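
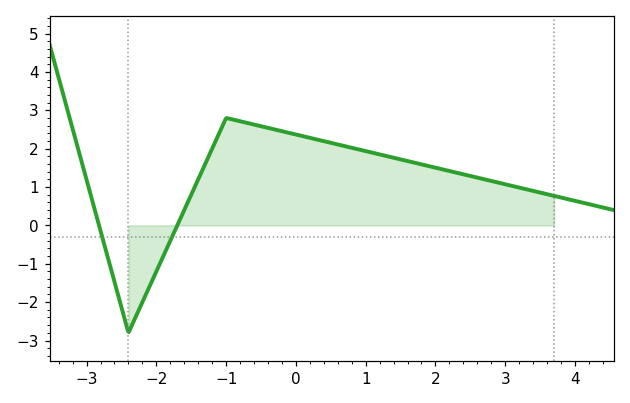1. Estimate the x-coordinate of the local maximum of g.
-0.999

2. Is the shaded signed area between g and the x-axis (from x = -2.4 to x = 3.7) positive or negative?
positive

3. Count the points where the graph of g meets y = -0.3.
2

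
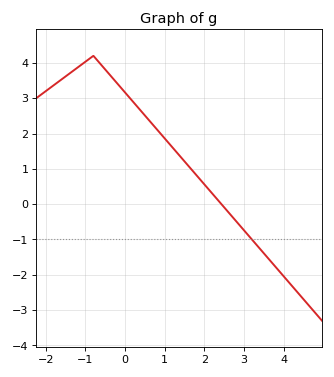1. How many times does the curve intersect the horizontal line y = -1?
1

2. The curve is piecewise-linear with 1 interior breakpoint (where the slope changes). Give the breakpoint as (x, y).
(-0.8, 4.2)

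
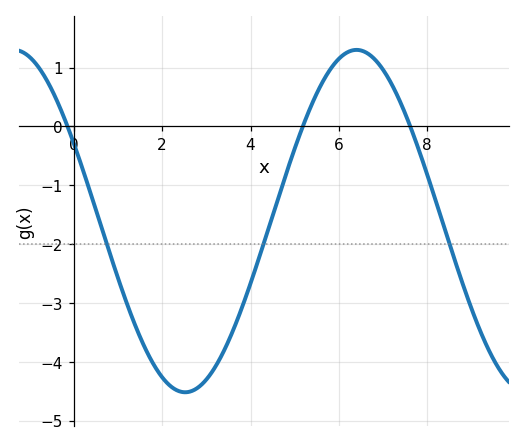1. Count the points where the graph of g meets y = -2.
3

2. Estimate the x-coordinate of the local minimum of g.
2.6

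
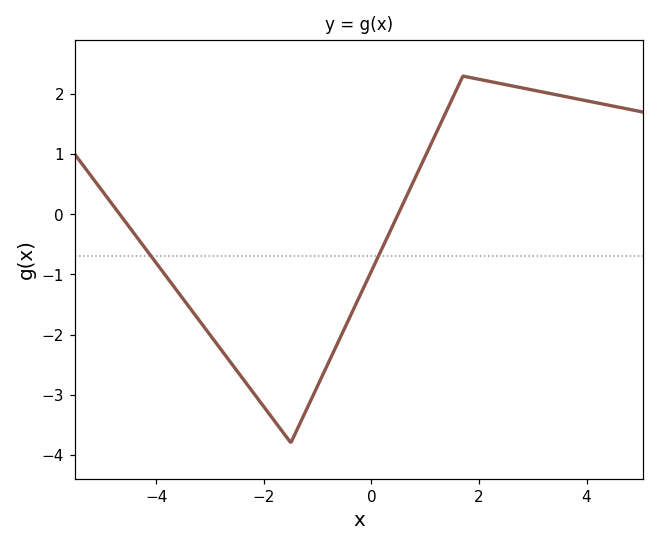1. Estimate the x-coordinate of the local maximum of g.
1.8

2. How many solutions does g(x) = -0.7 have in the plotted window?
2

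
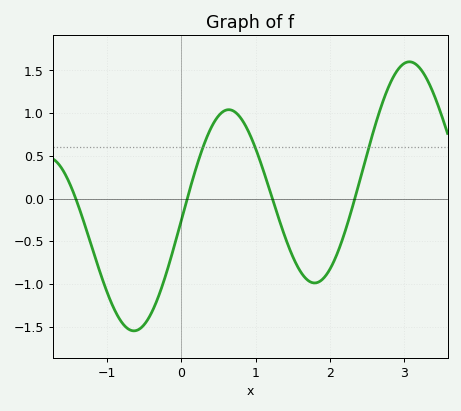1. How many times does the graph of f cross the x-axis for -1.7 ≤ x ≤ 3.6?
4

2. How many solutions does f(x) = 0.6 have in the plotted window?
3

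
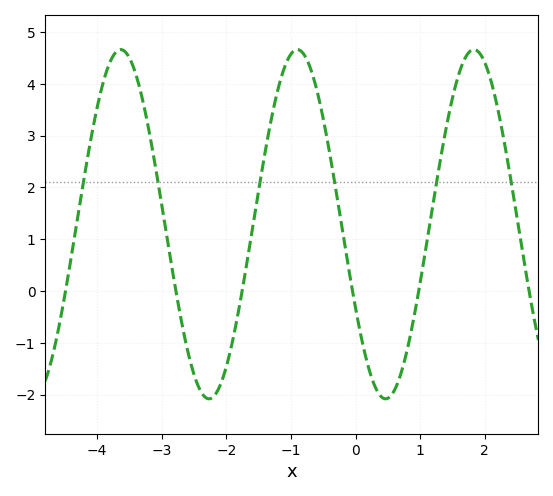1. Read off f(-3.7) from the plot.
4.62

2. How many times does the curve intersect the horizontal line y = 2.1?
6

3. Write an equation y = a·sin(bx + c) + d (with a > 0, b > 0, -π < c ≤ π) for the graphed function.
y = 3.37sin(2.3x - 2.64) + 1.29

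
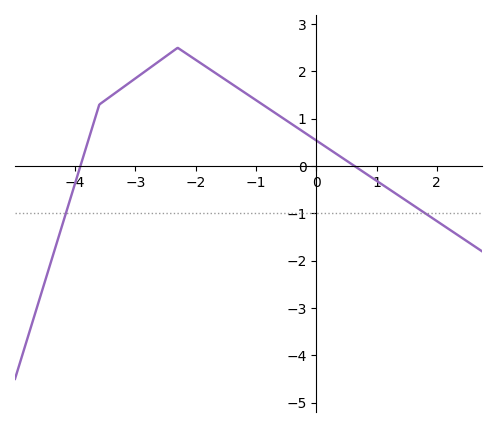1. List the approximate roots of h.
-4, 0.6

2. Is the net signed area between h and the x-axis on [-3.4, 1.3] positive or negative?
positive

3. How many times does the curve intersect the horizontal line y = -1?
2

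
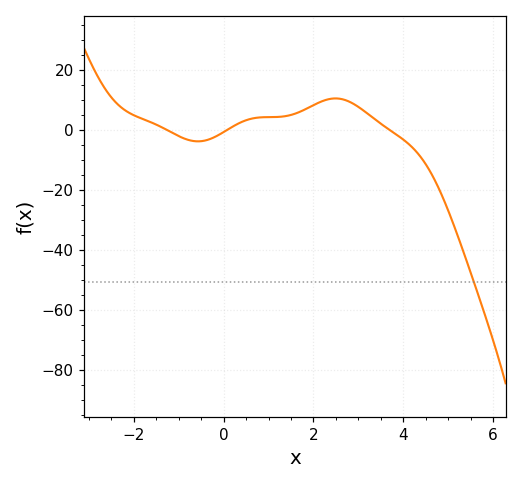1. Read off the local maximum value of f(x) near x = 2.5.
10.4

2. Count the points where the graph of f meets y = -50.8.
1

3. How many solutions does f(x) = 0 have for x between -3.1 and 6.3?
3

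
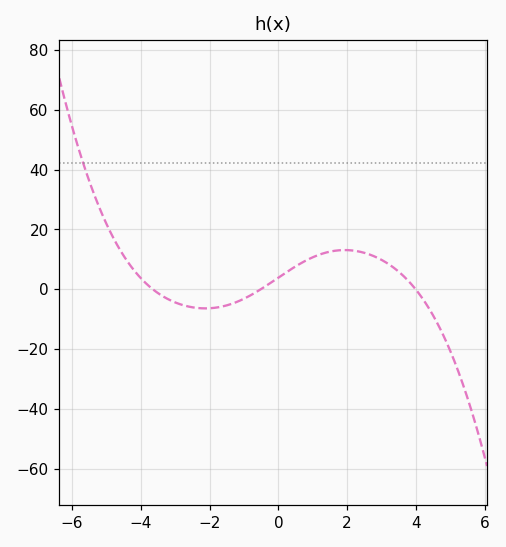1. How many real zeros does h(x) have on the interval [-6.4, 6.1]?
3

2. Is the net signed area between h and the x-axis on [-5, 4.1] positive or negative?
positive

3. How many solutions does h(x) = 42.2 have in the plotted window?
1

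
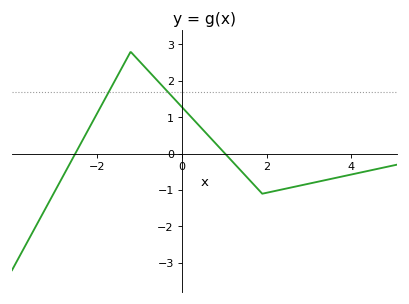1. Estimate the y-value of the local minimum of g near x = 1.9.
-1.1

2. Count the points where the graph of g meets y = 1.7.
2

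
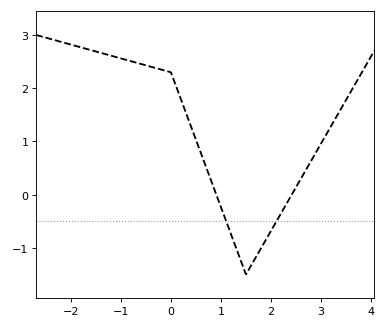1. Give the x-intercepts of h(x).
0.908, 2.42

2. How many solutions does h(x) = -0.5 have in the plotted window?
2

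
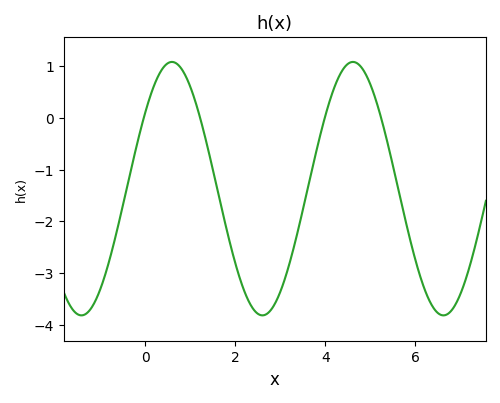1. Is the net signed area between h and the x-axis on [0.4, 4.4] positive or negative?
negative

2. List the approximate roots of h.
0, 1.2, 4, 5.2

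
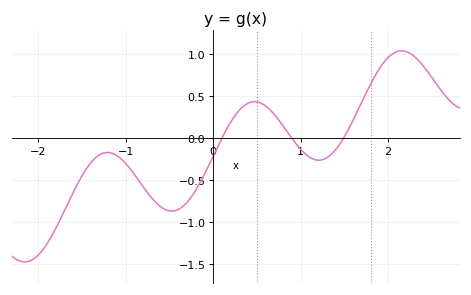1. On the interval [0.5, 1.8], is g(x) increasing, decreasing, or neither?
neither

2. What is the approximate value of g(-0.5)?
-0.864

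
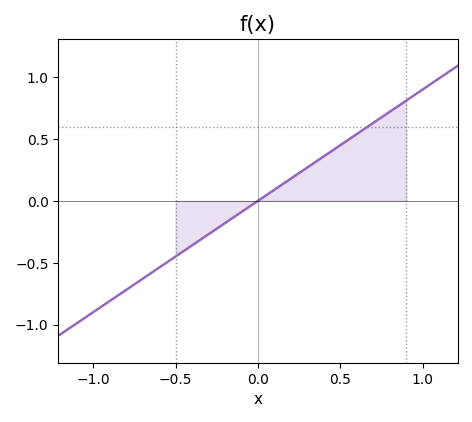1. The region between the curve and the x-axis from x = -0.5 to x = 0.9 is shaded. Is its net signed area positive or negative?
positive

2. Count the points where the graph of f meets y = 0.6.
1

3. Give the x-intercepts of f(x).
0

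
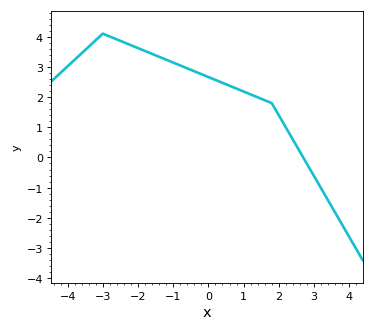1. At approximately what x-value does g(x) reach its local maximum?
-3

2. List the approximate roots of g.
2.6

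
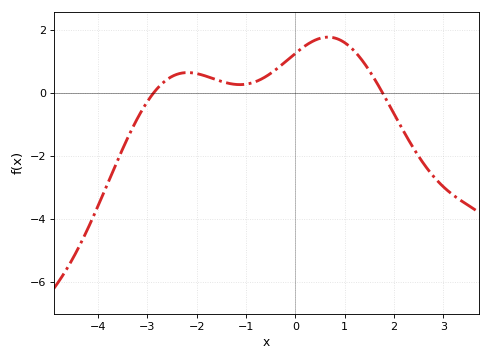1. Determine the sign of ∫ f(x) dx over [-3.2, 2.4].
positive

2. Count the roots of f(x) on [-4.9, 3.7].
2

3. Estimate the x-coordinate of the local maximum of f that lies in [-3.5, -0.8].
-2.19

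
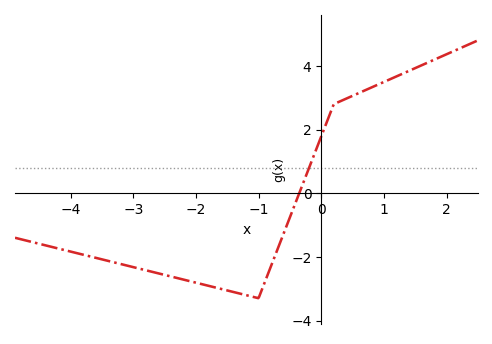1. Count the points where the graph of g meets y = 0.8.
1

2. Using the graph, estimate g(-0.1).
1.2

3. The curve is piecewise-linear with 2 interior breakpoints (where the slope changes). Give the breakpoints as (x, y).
(-1, -3.3); (0.2, 2.8)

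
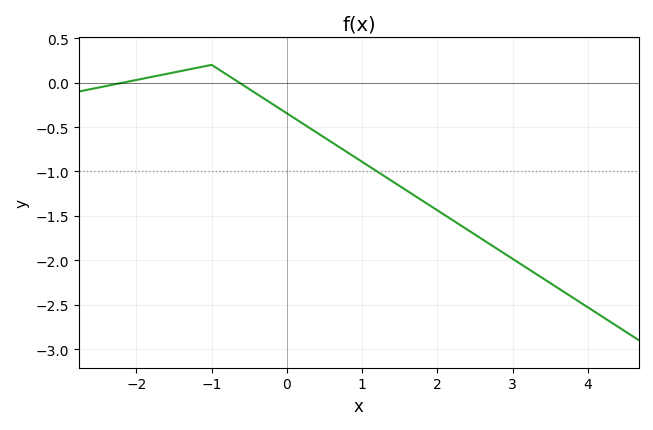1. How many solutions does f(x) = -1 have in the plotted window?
1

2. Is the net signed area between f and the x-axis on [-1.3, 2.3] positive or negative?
negative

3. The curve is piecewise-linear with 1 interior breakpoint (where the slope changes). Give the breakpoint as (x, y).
(-1, 0.2)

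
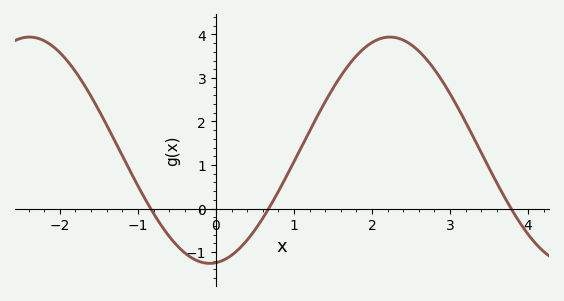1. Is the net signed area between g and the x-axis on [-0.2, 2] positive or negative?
positive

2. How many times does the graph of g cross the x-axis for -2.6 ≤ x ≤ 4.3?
3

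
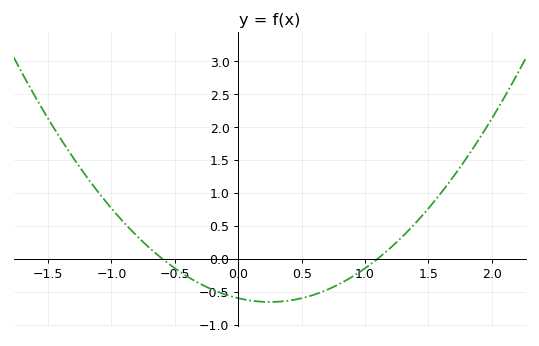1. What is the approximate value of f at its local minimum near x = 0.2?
-0.657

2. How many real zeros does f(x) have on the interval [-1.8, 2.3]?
2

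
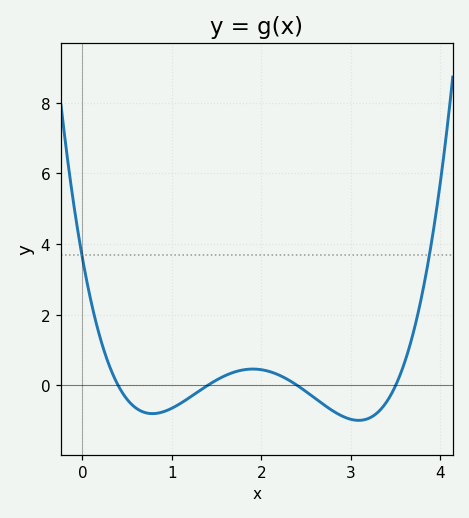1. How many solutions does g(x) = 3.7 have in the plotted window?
2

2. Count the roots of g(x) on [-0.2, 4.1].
4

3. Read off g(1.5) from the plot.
0.2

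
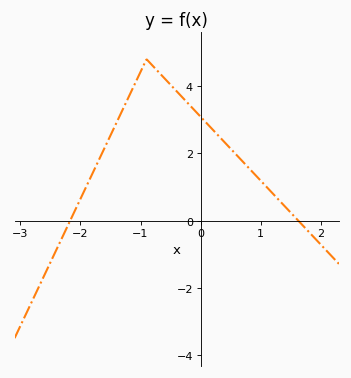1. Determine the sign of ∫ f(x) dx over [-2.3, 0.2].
positive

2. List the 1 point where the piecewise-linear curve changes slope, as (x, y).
(-0.9, 4.8)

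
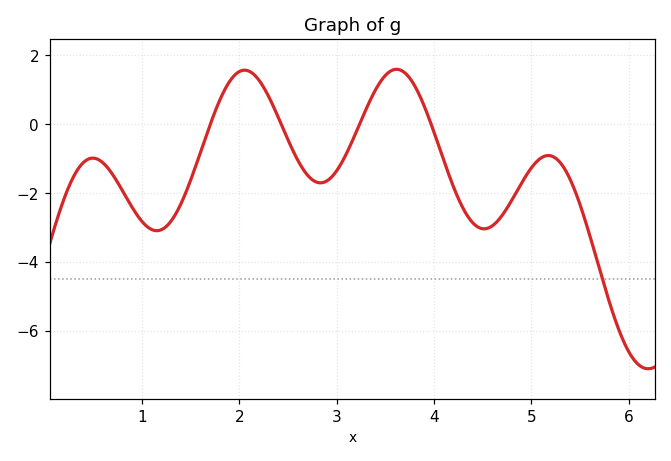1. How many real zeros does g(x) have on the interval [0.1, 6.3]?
4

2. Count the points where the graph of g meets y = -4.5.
1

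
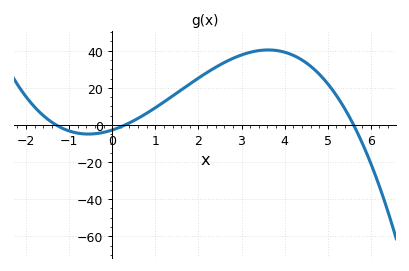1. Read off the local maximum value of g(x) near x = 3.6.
40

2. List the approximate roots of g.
-1.2, 0.4, 5.6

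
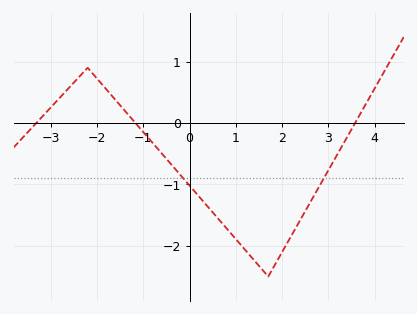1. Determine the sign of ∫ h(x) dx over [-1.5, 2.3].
negative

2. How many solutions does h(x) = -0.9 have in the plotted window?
2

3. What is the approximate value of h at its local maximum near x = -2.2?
0.9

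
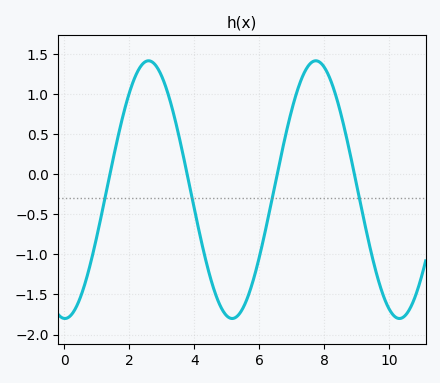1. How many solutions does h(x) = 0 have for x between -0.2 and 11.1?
4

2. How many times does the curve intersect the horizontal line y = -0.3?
4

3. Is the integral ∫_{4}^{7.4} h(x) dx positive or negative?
negative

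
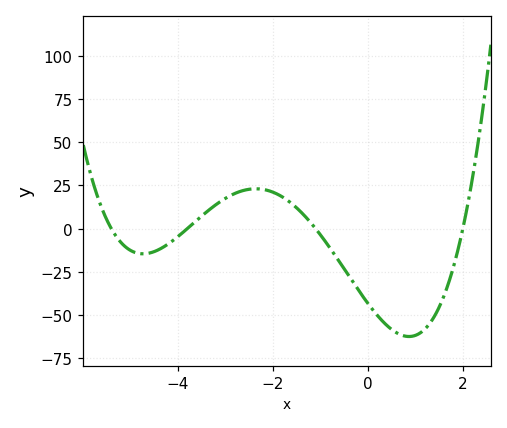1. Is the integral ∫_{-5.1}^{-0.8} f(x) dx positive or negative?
positive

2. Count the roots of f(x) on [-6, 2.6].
4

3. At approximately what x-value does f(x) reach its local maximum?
-2.4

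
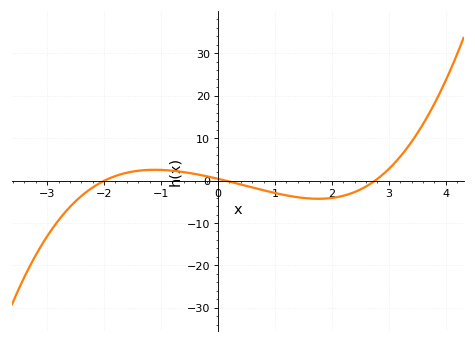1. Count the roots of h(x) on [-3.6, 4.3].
3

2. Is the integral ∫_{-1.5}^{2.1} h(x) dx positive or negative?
negative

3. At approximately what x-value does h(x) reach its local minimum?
1.8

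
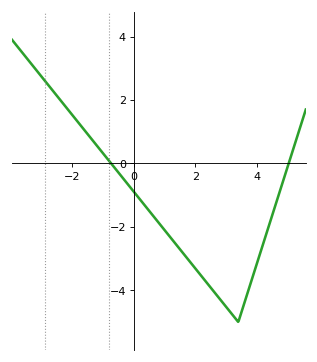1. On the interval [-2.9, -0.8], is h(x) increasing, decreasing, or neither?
decreasing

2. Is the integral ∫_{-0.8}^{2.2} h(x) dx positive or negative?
negative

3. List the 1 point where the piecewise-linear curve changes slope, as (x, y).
(3.4, -5)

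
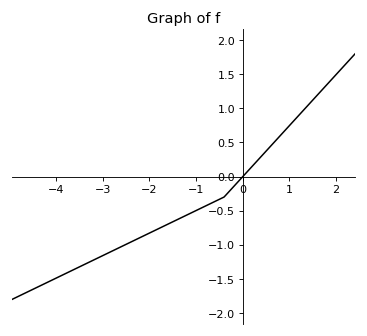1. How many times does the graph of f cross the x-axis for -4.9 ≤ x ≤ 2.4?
1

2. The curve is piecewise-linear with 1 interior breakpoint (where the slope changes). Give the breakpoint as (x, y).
(-0.4, -0.3)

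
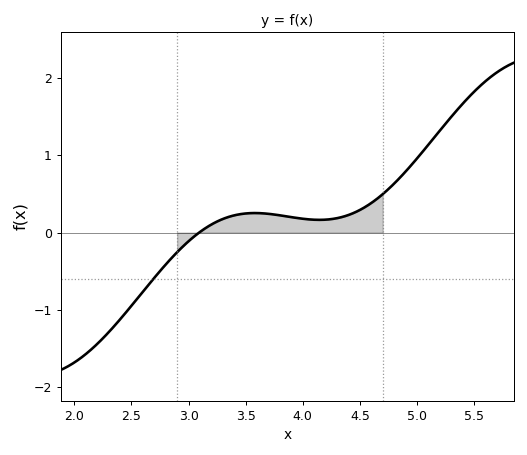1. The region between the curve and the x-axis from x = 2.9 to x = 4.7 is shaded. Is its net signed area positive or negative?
positive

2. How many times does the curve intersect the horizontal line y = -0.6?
1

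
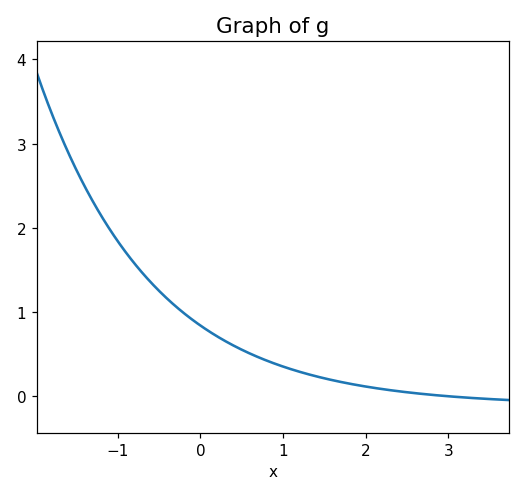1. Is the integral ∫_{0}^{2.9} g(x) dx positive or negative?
positive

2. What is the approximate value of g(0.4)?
0.6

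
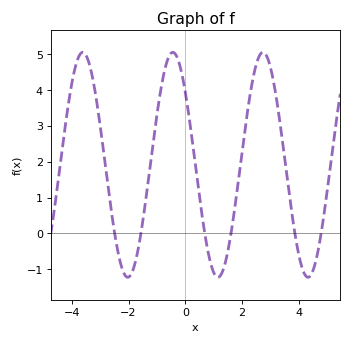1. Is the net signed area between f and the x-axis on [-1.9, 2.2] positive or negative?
positive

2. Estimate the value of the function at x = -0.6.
4.88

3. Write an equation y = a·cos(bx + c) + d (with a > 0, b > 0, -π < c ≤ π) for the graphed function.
y = 3.13cos(1.98x + 0.872) + 1.91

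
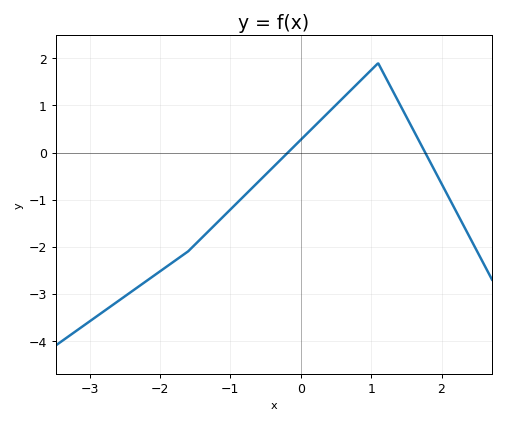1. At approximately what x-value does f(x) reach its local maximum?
1.1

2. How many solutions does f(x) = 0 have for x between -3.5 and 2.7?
2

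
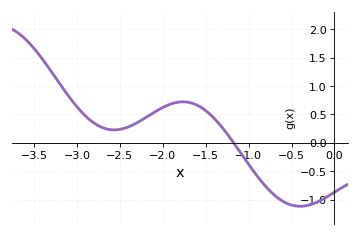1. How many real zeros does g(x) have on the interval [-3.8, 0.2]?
1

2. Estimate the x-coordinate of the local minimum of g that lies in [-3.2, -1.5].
-2.57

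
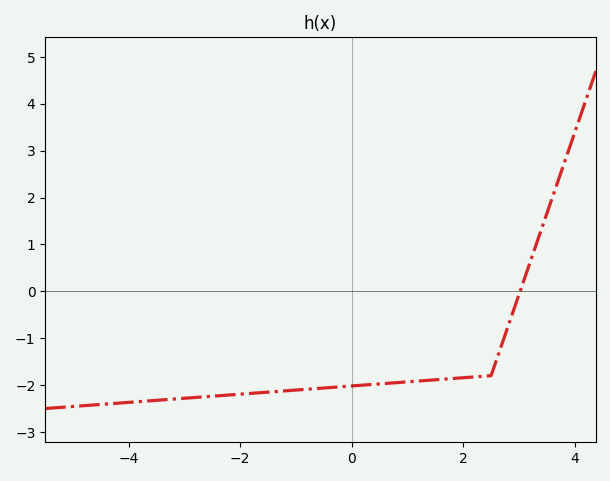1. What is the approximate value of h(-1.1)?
-2.1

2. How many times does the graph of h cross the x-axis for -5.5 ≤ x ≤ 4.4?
1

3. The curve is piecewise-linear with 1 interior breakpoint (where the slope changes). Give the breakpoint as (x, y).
(2.5, -1.8)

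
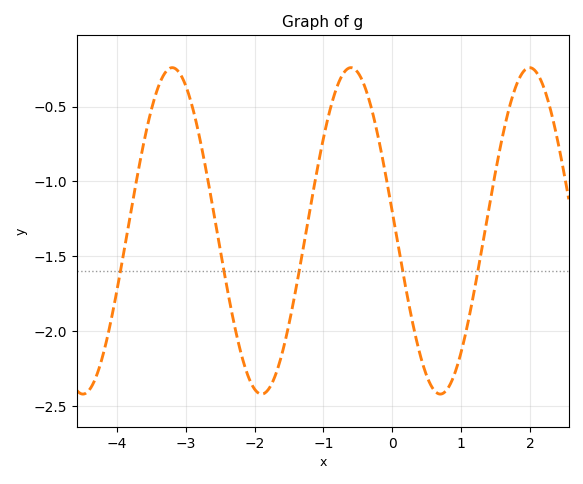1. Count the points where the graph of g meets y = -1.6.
5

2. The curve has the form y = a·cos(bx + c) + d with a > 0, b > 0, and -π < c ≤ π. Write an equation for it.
y = 1.09cos(2.42x + 1.45) - 1.33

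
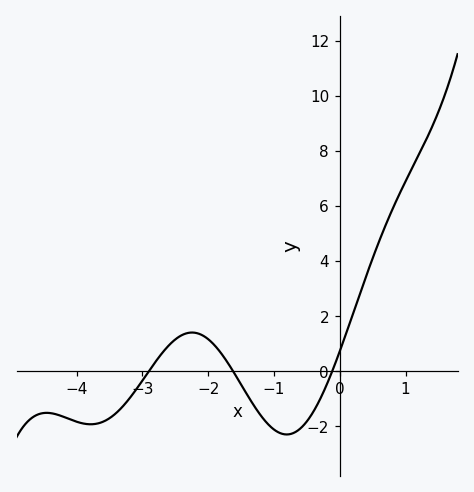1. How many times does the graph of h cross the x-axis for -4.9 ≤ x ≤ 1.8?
3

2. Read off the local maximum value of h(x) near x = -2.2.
1.4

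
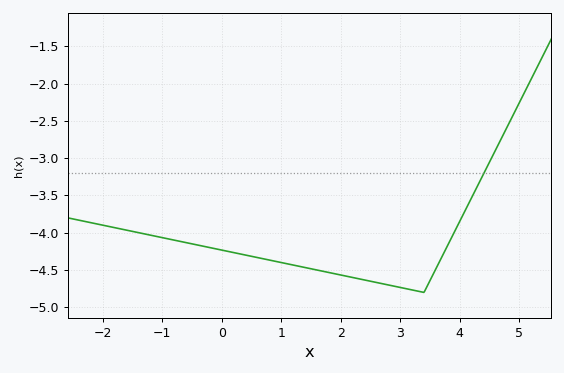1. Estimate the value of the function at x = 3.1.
-4.75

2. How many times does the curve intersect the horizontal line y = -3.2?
1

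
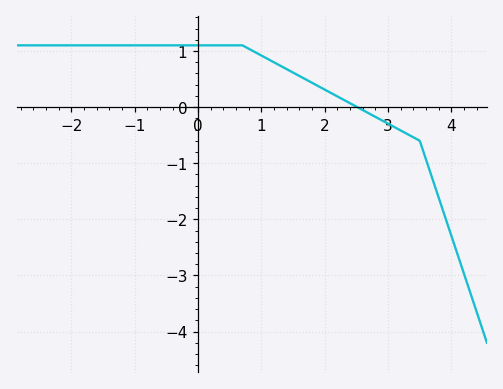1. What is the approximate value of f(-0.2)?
1.1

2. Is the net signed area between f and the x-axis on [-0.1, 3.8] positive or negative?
positive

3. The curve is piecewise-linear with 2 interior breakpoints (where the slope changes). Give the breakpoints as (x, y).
(0.7, 1.1); (3.5, -0.6)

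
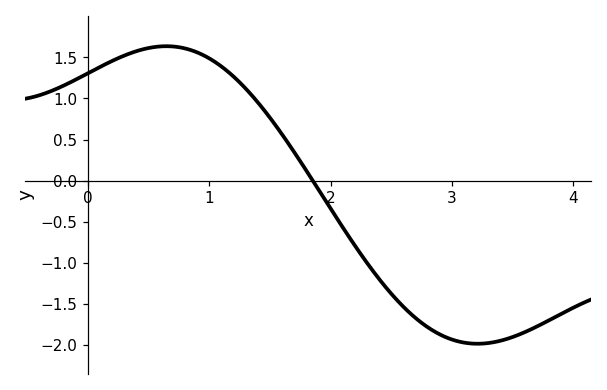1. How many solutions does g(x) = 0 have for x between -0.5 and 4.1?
1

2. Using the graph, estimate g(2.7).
-1.67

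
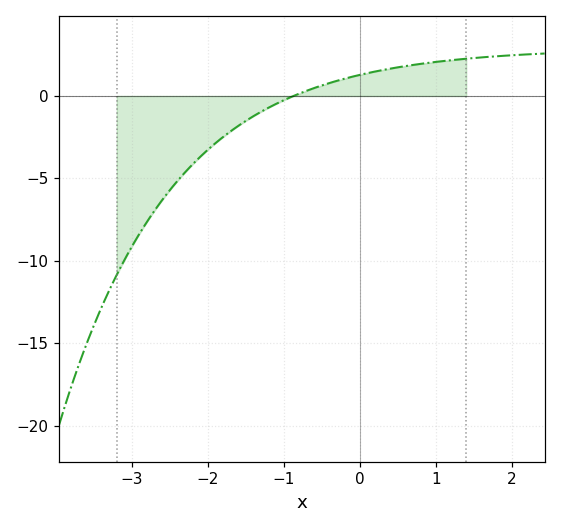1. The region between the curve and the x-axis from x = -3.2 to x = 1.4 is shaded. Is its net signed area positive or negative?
negative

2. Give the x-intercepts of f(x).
-0.873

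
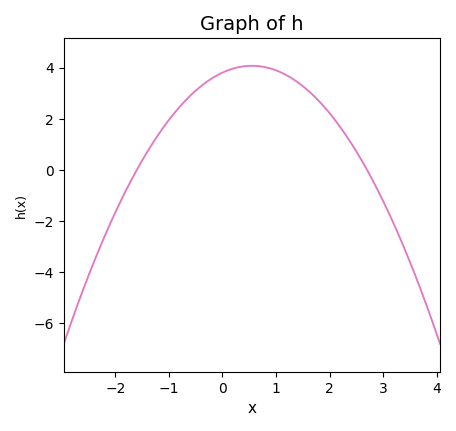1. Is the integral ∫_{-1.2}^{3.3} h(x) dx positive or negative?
positive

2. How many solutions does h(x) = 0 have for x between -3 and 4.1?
2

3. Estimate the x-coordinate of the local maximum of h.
0.5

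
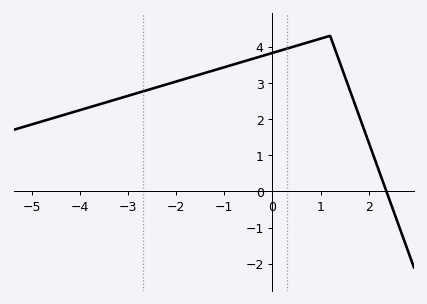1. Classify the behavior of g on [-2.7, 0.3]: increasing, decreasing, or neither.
increasing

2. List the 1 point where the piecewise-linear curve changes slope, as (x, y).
(1.2, 4.3)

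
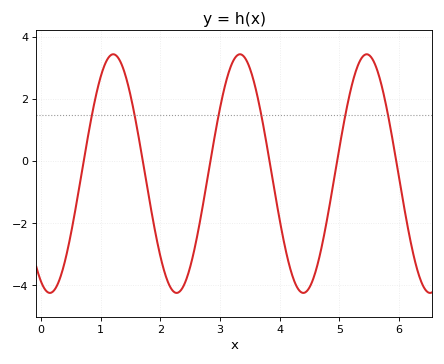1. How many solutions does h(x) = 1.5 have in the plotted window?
6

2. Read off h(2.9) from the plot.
0.658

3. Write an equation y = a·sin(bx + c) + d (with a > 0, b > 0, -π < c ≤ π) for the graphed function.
y = 3.84sin(2.96x - 2.02) - 0.4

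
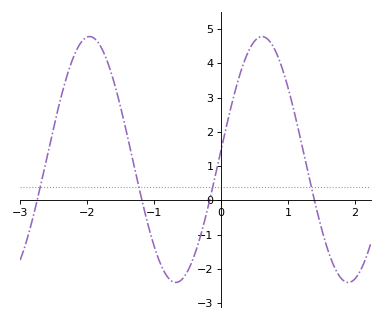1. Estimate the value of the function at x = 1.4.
-0.059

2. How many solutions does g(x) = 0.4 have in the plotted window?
4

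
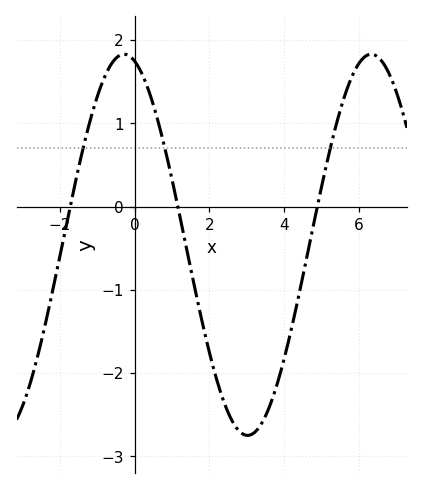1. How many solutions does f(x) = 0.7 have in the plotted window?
3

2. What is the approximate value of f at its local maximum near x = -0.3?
1.83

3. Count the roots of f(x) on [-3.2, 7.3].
3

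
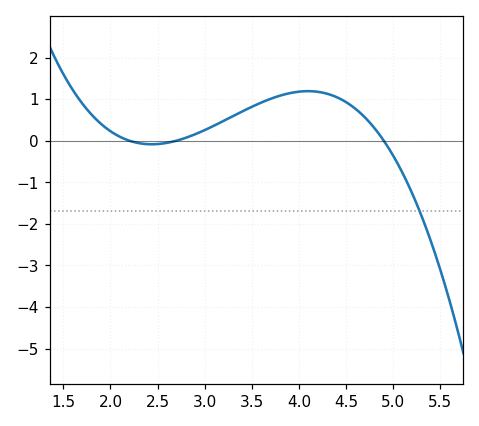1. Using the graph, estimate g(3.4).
0.7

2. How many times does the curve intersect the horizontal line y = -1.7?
1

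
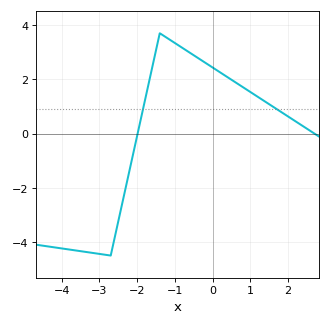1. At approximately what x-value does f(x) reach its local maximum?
-1.4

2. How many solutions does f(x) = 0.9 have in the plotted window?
2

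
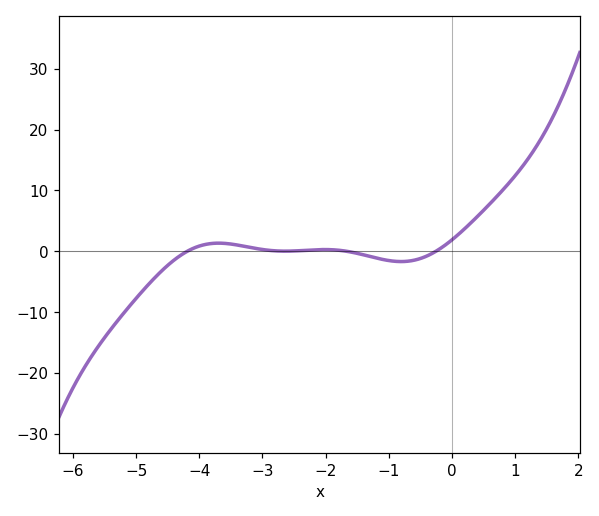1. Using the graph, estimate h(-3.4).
1.04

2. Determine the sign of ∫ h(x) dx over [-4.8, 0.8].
positive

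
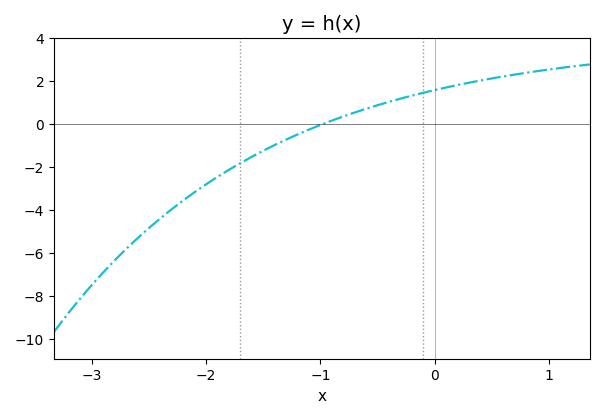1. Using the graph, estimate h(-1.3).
-0.8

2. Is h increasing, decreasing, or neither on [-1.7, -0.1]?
increasing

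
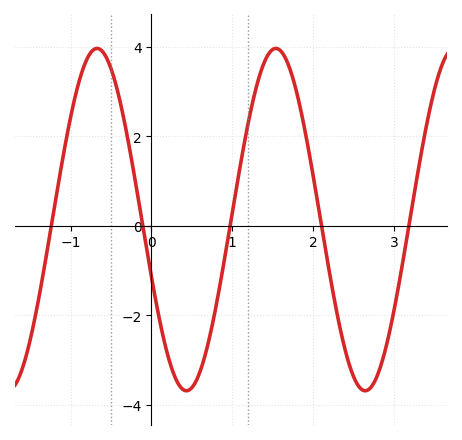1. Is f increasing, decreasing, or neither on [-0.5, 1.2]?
neither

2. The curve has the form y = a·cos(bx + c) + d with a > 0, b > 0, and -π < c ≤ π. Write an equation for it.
y = 3.82cos(2.8x + 1.9) + 0.14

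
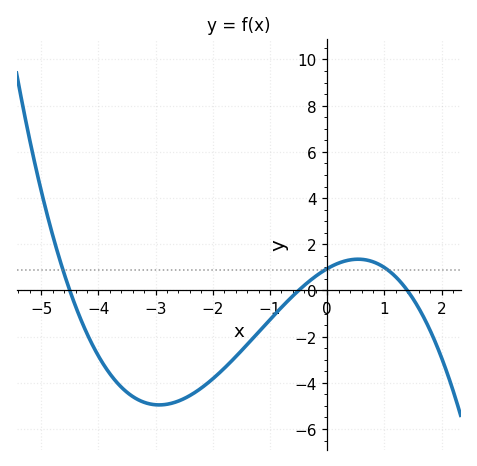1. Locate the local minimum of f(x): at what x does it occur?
-2.94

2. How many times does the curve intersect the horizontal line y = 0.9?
3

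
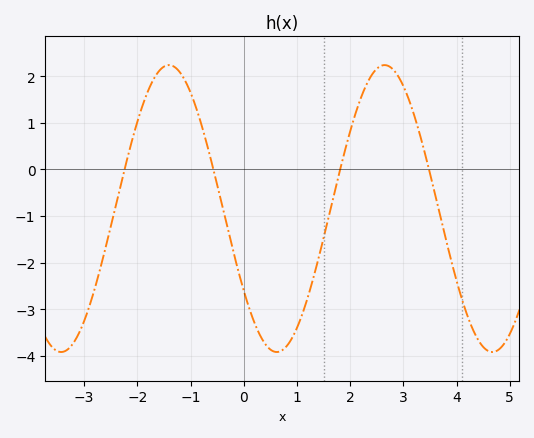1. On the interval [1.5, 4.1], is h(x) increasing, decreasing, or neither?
neither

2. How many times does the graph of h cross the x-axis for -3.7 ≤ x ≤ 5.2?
4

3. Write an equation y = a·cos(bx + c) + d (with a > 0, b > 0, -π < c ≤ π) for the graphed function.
y = 3.08cos(1.6x + 2.2) - 0.84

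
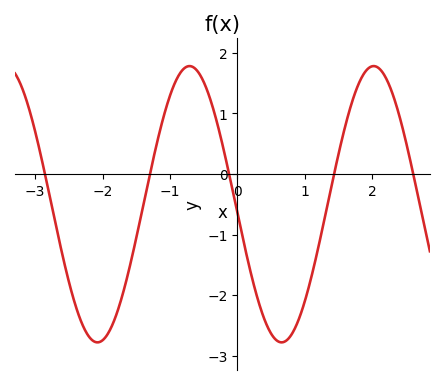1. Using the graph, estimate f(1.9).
1.7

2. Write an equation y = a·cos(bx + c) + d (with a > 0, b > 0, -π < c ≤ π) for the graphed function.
y = 2.28cos(2.3x + 1.6) - 0.5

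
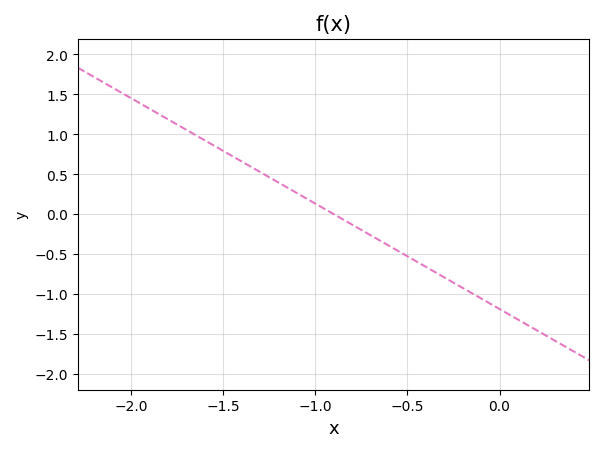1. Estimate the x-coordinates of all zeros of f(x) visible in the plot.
-0.9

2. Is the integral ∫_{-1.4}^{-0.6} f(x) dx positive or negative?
positive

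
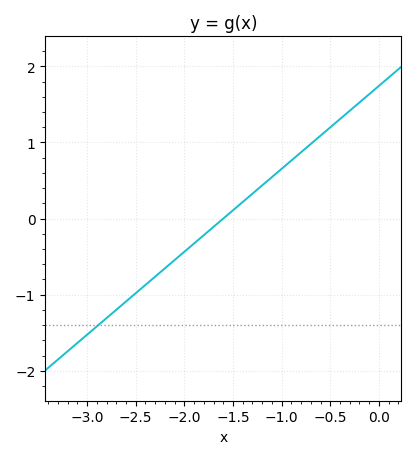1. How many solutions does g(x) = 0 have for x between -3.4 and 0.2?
1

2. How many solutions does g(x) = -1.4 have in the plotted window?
1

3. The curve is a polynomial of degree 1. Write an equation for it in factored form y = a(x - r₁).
y = 1.09(x + 1.6)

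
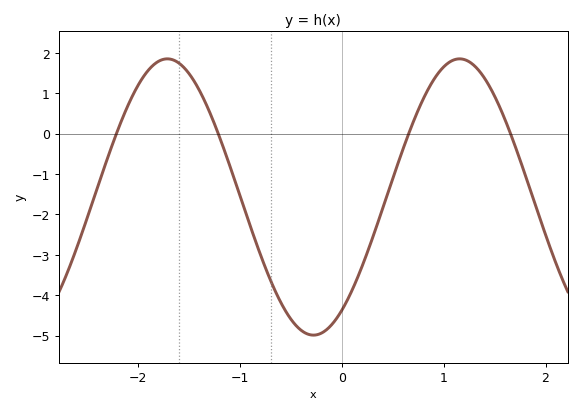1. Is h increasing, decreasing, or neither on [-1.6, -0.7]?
decreasing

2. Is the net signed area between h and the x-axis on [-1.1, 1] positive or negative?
negative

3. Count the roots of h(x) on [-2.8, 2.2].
4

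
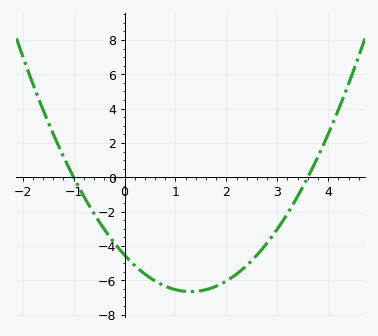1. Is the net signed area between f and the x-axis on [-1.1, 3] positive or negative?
negative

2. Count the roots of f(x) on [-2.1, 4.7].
2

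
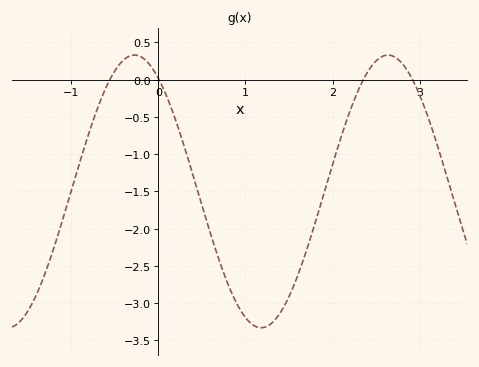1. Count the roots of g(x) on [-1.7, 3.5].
4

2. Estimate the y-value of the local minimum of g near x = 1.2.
-3.33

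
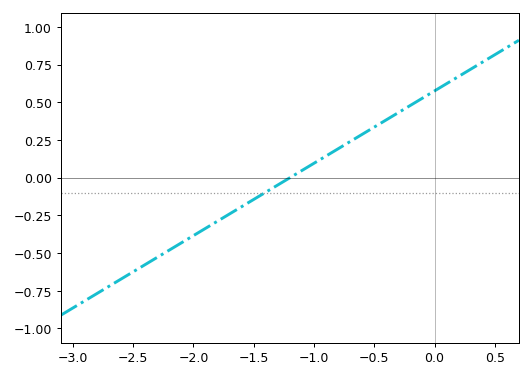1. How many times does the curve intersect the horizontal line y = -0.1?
1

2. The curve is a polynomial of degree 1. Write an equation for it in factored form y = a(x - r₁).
y = 0.48(x + 1.2)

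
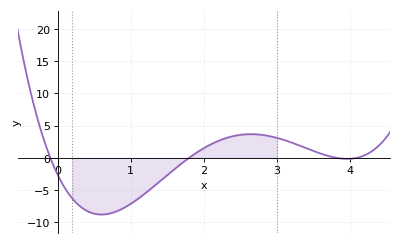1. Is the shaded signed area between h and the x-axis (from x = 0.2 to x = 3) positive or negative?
negative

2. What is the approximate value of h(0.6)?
-8.84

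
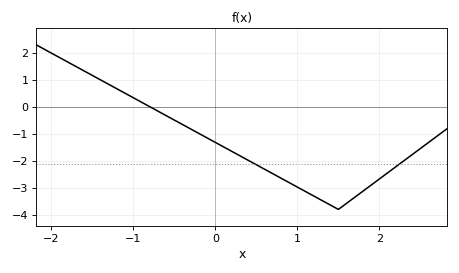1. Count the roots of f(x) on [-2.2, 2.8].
1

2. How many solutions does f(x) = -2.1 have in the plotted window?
2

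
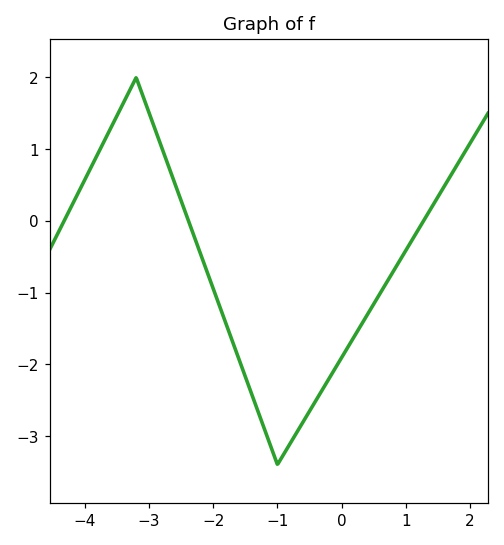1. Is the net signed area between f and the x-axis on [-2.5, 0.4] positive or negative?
negative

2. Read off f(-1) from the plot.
-3.4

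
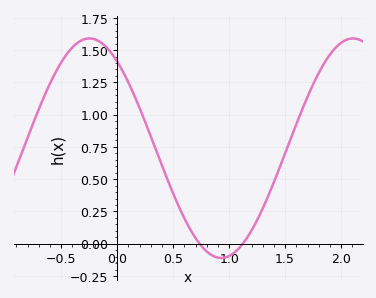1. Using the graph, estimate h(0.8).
-0.06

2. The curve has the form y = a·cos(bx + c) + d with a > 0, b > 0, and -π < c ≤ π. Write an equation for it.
y = 0.85cos(2.7x + 0.66) + 0.74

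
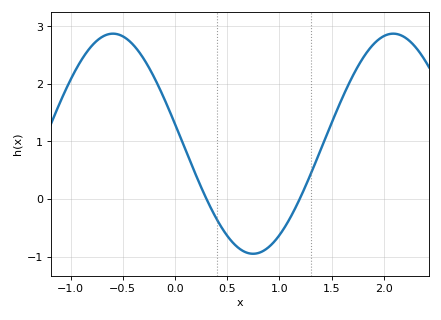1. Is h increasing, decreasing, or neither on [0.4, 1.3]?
neither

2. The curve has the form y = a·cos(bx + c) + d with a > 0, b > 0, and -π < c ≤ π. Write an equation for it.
y = 1.91cos(2.34x + 1.39) + 0.96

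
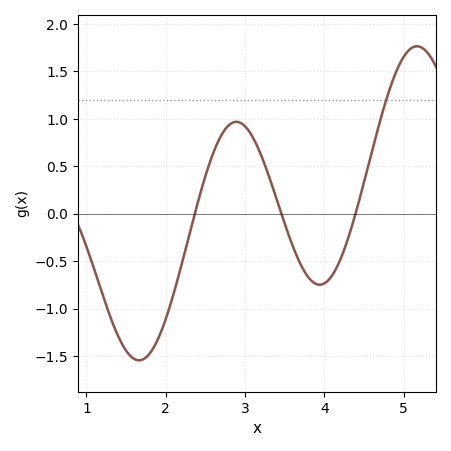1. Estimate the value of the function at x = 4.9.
1.5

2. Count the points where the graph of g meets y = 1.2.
1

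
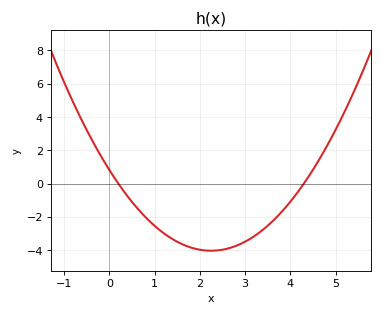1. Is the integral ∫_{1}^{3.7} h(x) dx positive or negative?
negative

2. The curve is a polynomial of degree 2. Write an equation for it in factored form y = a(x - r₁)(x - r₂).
y = 0.96(x - 0.2)(x - 4.3)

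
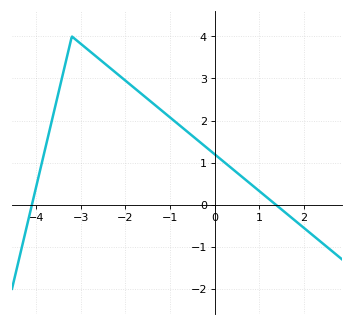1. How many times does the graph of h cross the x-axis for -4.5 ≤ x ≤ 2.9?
2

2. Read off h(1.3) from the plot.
0.061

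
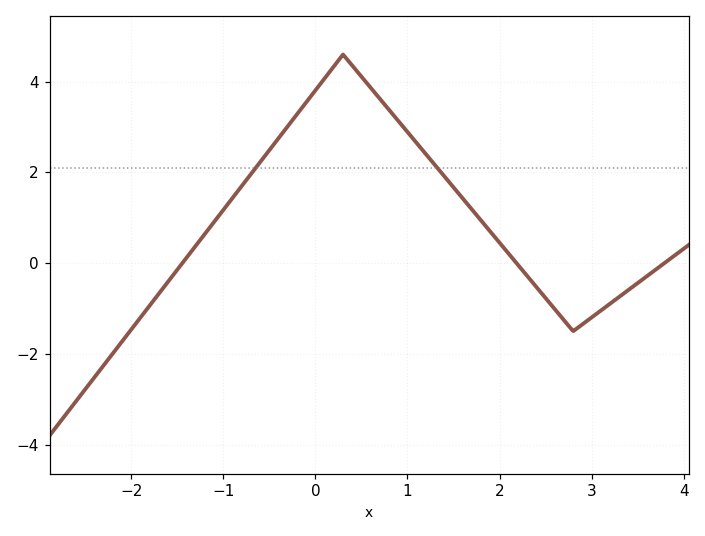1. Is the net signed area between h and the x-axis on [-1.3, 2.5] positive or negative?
positive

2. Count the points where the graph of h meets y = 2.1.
2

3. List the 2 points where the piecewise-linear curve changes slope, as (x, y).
(0.3, 4.6); (2.8, -1.5)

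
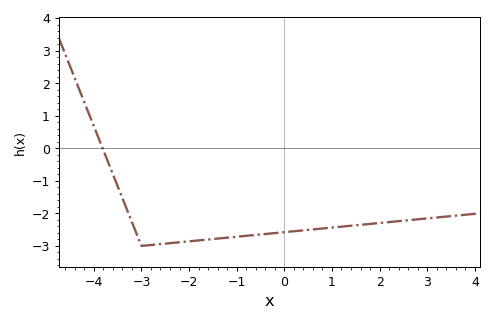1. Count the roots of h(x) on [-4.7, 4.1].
1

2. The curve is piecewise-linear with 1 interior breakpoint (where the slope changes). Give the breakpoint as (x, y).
(-3, -3)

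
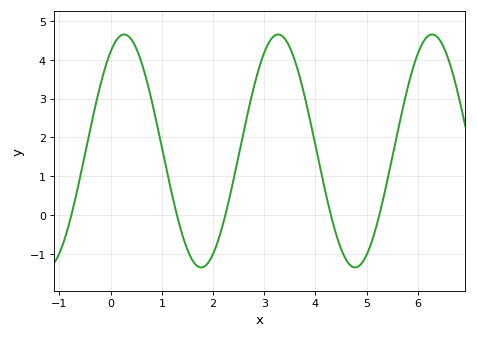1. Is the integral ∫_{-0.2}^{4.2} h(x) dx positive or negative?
positive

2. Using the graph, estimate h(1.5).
-0.9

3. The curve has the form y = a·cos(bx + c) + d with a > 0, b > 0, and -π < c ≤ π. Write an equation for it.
y = 3cos(2.1x - 0.55) + 1.65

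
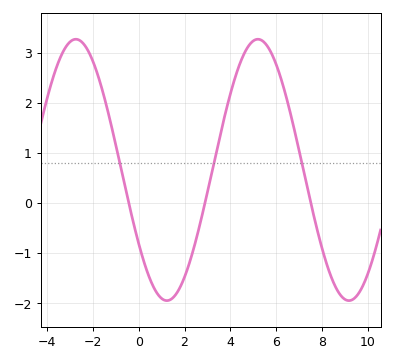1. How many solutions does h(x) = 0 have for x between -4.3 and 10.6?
3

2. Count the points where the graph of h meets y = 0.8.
3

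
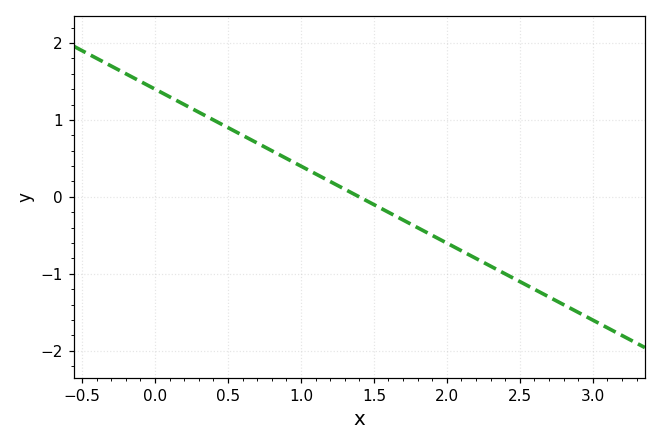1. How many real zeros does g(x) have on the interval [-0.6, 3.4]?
1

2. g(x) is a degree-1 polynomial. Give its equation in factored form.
y = -1(x - 1.4)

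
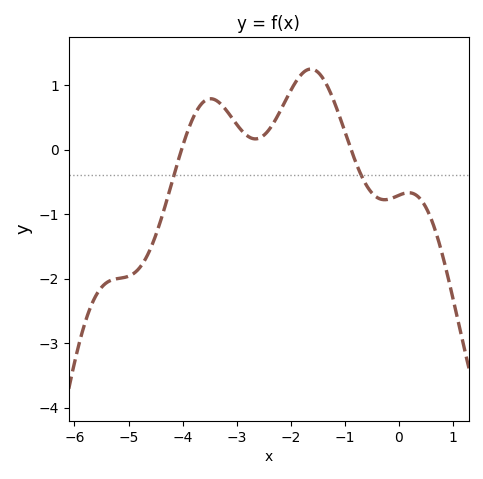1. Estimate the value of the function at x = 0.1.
-0.7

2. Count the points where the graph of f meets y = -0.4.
2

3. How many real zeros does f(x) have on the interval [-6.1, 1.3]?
2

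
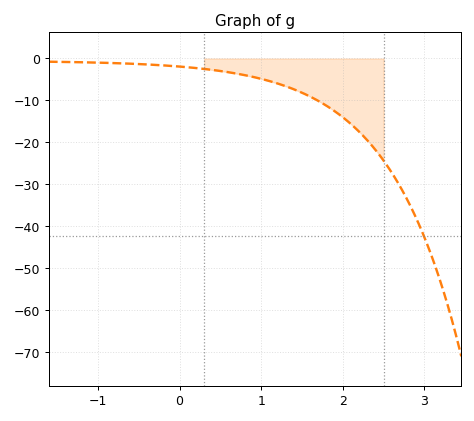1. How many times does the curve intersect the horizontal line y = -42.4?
1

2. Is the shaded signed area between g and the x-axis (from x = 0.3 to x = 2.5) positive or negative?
negative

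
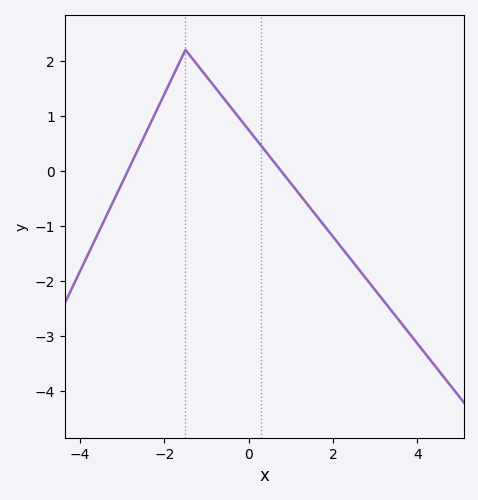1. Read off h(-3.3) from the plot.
-0.7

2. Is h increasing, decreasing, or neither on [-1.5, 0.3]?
decreasing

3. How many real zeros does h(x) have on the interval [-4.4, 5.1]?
2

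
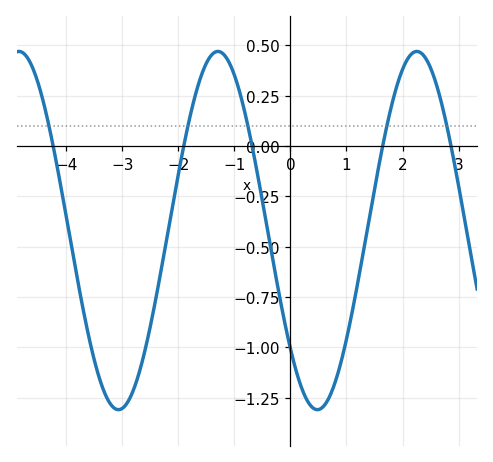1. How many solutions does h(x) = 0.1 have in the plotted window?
5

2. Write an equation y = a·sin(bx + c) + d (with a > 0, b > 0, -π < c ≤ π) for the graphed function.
y = 0.89sin(1.8x - 2.4) - 0.42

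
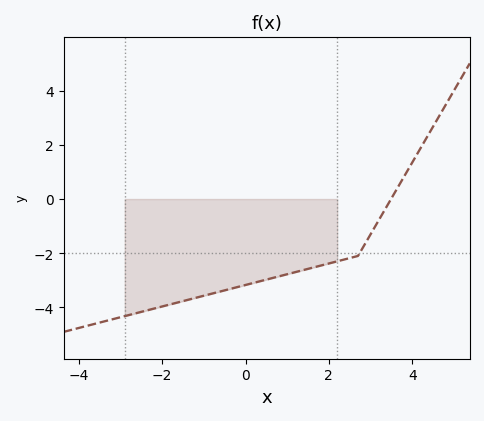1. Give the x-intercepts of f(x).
3.49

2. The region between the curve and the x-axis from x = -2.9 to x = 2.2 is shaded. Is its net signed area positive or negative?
negative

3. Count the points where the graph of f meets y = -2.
1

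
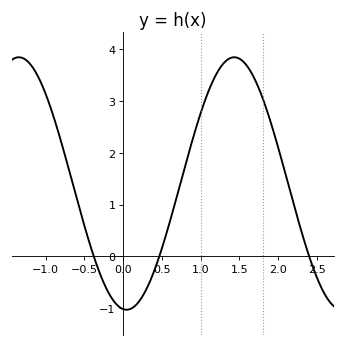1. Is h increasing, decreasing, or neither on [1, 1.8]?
neither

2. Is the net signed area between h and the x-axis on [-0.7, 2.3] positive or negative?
positive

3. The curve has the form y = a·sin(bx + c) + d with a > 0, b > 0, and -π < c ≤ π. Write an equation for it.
y = 2.44sin(2.26x - 1.67) + 1.41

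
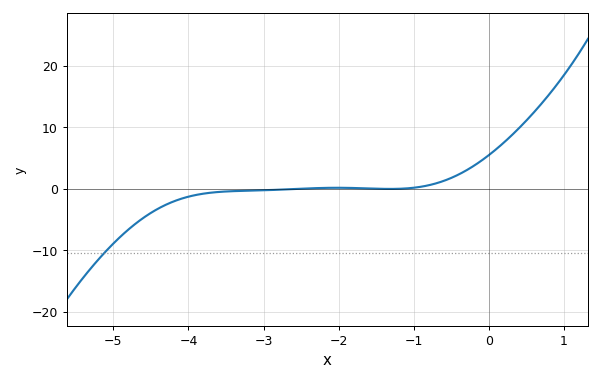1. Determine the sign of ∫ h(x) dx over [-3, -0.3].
positive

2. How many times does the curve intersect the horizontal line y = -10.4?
1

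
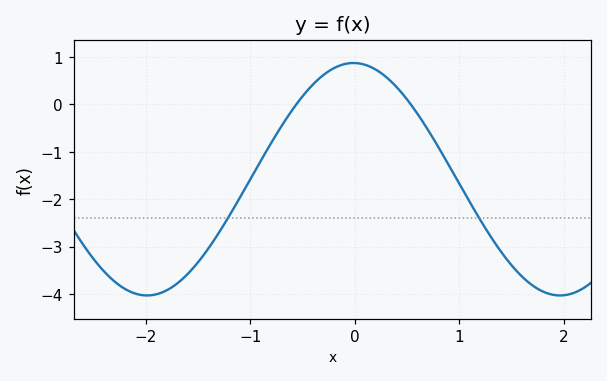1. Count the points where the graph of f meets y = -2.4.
2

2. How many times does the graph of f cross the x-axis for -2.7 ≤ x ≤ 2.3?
2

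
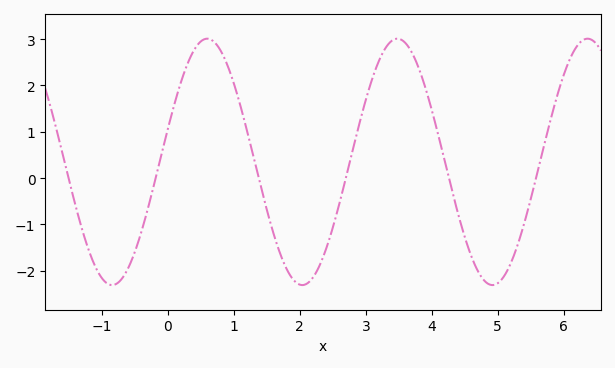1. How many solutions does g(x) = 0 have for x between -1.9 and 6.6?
6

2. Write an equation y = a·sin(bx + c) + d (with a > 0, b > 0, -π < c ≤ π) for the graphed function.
y = 2.66sin(2.2x + 0.27) + 0.35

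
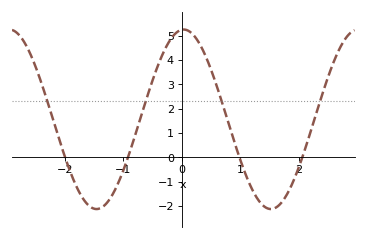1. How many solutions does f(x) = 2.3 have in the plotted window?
4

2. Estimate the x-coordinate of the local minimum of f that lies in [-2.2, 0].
-1.5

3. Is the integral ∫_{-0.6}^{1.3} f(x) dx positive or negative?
positive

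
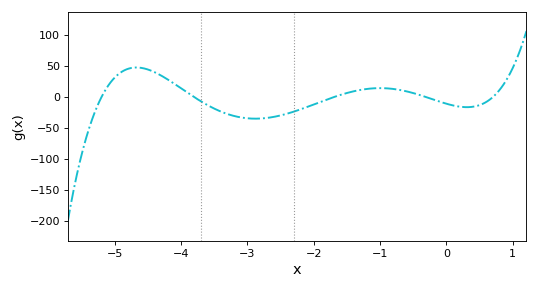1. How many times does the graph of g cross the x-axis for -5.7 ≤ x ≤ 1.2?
5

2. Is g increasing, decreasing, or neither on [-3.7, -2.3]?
neither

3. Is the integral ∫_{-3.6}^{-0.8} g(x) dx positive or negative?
negative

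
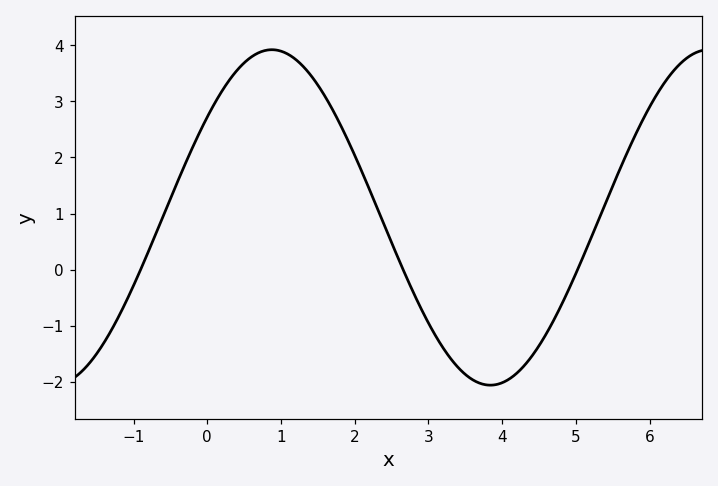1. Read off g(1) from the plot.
3.89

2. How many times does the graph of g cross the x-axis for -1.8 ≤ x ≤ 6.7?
3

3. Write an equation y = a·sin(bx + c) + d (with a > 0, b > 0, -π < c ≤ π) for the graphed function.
y = 2.99sin(1.06x + 0.642) + 0.93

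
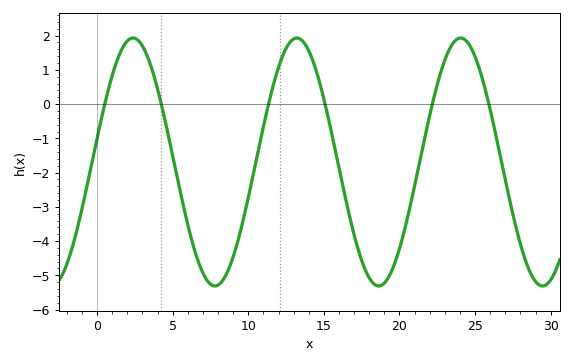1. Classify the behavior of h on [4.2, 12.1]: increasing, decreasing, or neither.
neither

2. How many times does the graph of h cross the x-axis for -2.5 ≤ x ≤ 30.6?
6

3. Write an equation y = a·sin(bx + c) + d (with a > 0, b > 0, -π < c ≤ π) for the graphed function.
y = 3.62sin(0.58x + 0.19) - 1.69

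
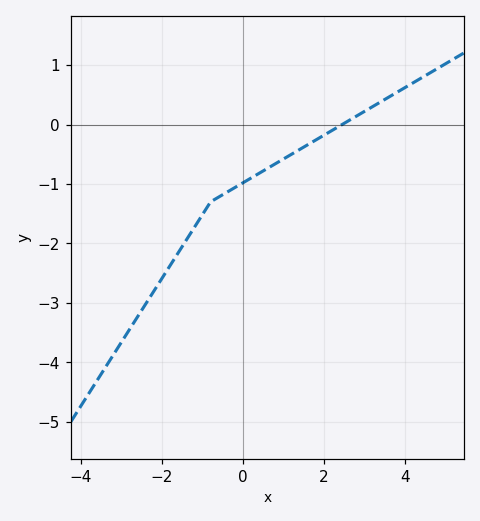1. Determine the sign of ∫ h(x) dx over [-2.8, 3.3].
negative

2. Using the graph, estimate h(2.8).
0.14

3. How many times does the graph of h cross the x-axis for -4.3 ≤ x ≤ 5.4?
1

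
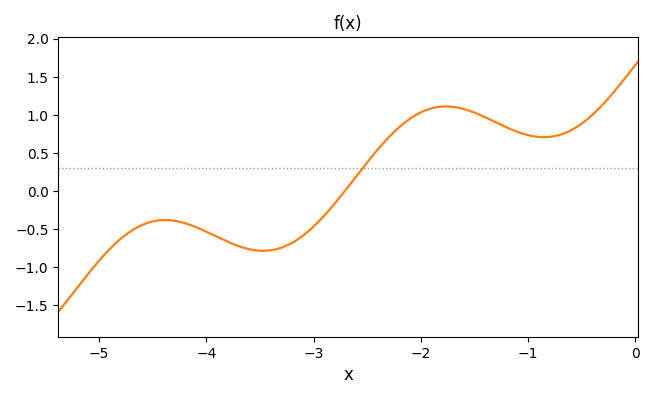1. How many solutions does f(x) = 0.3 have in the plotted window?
1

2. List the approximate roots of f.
-2.71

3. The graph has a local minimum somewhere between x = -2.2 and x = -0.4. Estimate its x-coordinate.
-0.853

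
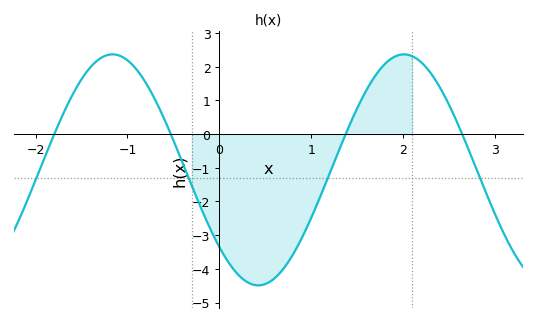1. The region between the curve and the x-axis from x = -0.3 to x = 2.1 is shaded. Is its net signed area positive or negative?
negative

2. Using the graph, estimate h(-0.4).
-0.853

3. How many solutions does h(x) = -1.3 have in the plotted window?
4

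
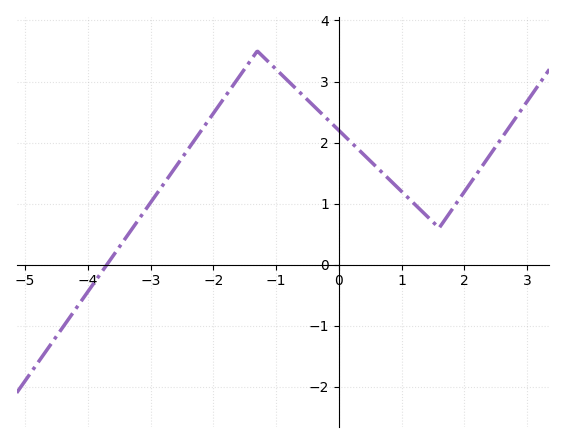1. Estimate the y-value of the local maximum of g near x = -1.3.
3.5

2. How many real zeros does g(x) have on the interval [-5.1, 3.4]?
1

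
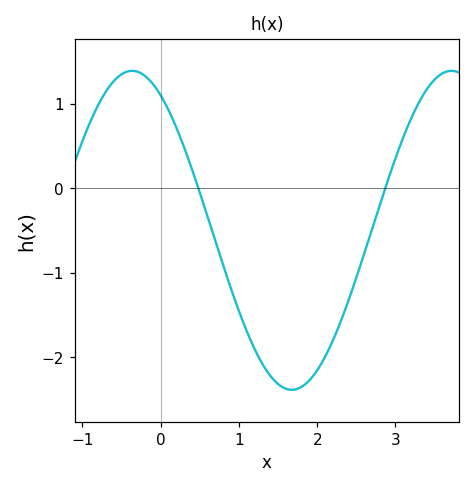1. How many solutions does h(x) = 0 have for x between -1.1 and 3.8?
2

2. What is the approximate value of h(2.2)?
-1.8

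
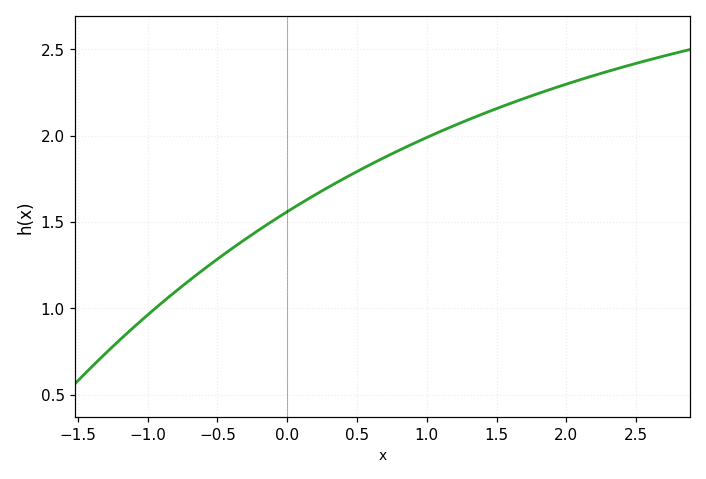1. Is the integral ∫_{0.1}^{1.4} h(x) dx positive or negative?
positive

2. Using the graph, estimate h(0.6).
1.85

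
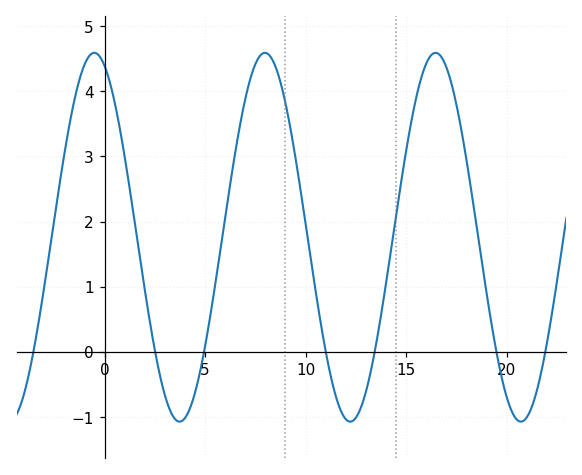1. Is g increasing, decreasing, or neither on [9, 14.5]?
neither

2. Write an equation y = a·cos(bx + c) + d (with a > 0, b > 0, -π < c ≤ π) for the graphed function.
y = 2.83cos(0.74x + 0.38) + 1.76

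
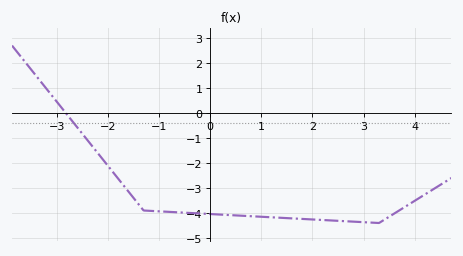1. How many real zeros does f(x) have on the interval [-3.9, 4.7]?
1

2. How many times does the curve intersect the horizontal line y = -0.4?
1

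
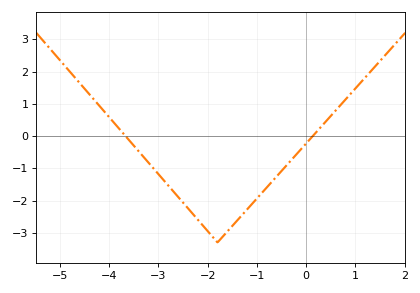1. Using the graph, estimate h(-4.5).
1.5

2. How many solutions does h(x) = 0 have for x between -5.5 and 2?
2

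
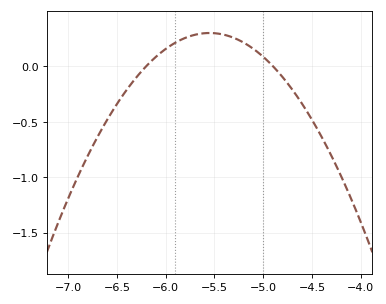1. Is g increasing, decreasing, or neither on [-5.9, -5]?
neither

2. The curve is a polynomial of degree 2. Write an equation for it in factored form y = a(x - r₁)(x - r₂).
y = -0.71(x + 6.2)(x + 4.9)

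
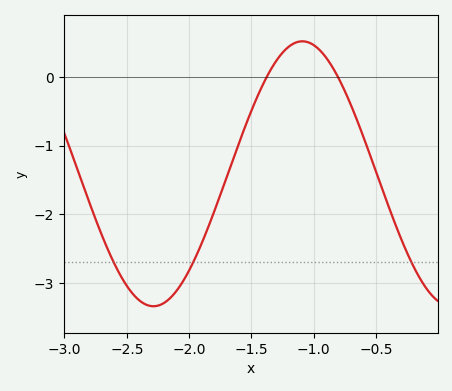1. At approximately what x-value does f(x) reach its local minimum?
-2.3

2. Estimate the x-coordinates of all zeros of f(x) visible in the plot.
-1.4, -0.8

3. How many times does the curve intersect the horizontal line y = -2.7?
3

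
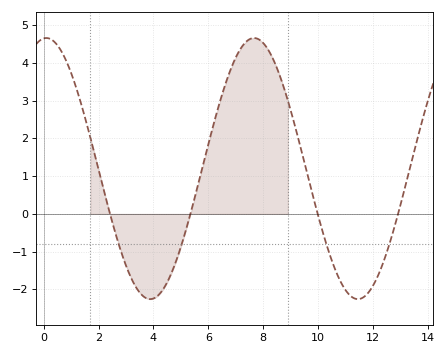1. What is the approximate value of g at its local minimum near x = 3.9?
-2.3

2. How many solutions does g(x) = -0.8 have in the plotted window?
4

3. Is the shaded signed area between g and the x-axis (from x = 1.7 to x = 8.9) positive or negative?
positive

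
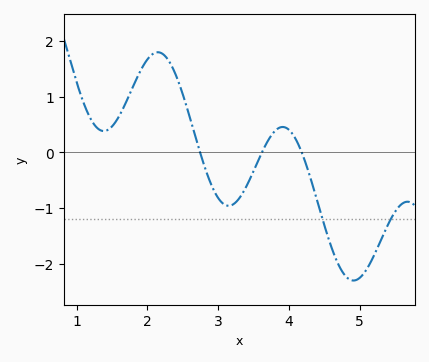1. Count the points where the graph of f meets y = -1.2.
2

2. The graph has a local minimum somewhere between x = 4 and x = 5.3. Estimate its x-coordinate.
4.91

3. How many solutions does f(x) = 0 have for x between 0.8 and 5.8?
3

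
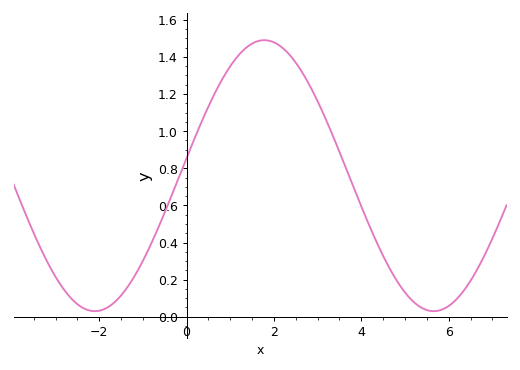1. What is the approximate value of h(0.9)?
1.32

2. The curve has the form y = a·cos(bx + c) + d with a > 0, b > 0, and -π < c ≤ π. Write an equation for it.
y = 0.73cos(0.81x - 1.4) + 0.76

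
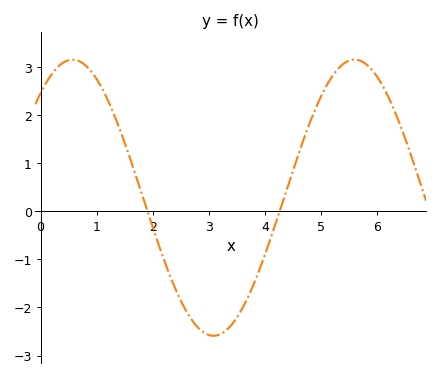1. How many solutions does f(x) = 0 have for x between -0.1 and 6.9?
2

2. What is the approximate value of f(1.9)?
0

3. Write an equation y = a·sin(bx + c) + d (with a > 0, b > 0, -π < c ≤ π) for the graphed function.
y = 2.87sin(1.2x + 0.86) + 0.28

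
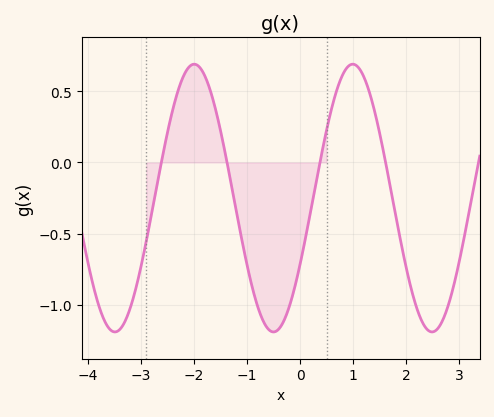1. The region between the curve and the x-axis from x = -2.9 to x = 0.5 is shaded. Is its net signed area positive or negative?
negative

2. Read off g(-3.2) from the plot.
-1.02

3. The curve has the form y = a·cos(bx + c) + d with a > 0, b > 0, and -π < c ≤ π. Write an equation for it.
y = 0.94cos(2.1x - 2.09) - 0.25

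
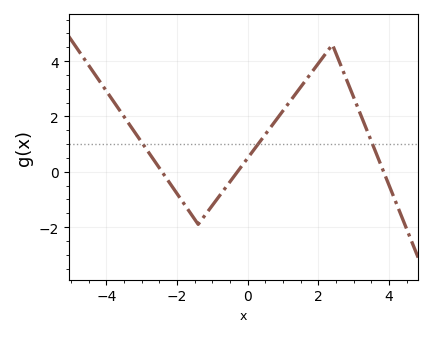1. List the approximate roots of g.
-2.42, -0.289, 3.85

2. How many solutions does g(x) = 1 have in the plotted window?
3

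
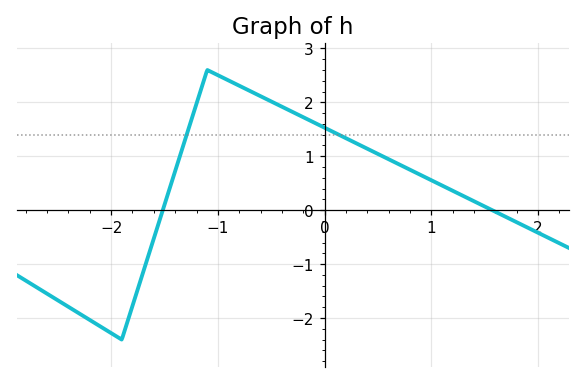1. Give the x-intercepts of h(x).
-1.5, 1.6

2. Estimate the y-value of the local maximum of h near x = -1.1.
2.6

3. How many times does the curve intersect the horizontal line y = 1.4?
2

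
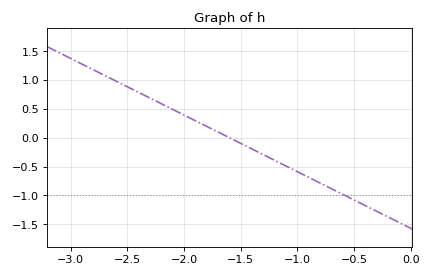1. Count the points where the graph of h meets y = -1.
1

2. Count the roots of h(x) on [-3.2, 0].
1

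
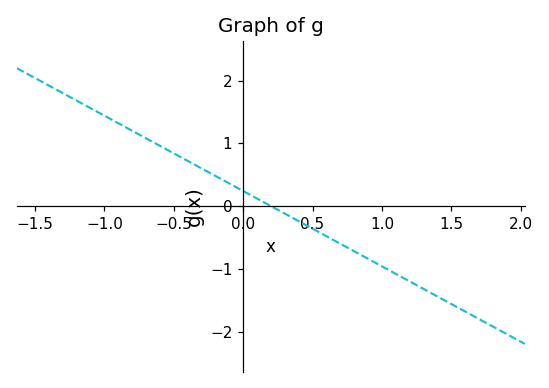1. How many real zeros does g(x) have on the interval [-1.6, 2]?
1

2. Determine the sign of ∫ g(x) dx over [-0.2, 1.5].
negative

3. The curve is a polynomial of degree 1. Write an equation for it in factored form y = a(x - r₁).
y = -1.2(x - 0.2)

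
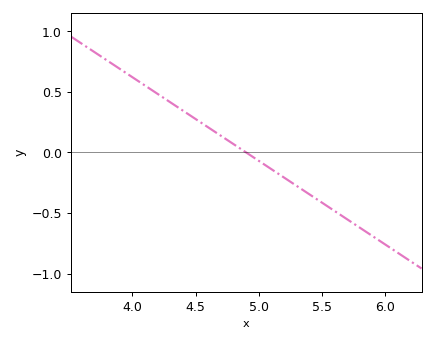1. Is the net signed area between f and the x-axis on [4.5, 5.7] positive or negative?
negative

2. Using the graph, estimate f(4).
0.621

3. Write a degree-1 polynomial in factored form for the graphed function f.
y = -0.69(x - 4.9)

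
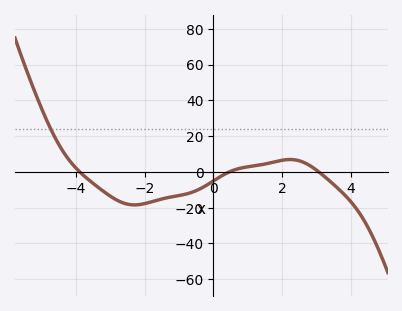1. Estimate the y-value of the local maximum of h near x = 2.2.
6.9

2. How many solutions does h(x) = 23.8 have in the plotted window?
1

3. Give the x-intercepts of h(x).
-3.89, 0.466, 3.07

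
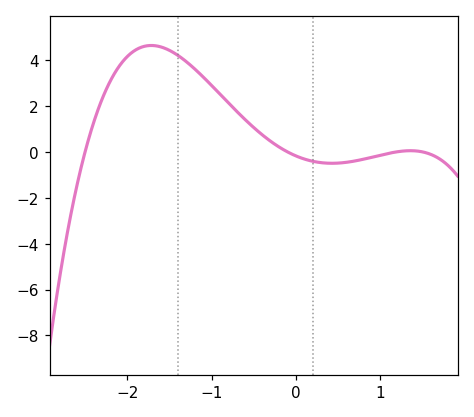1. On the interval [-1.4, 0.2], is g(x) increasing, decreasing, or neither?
decreasing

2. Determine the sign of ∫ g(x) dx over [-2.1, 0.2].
positive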